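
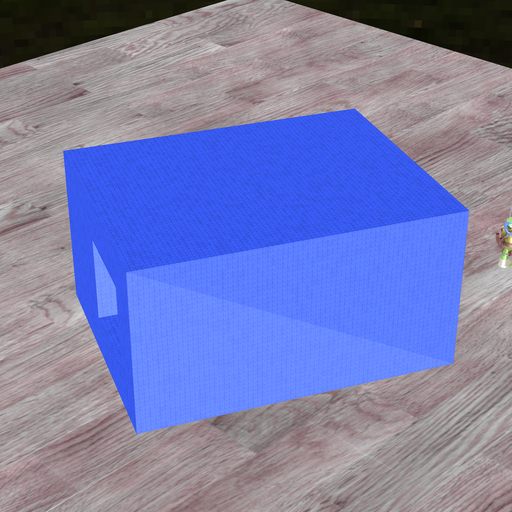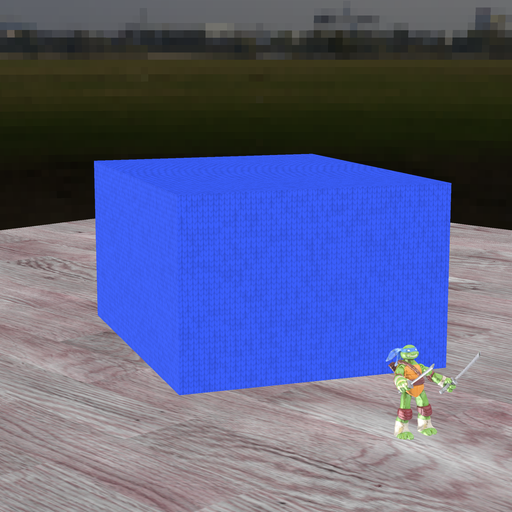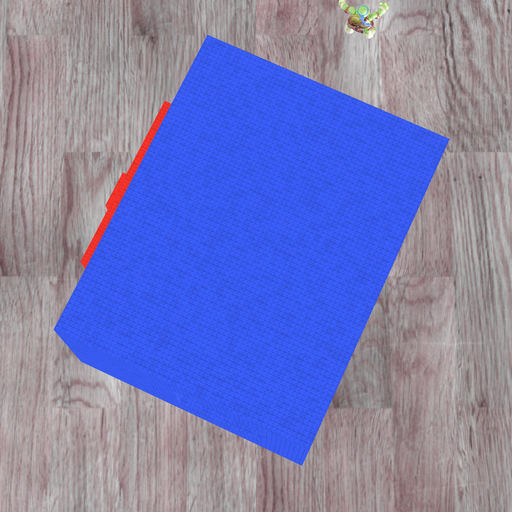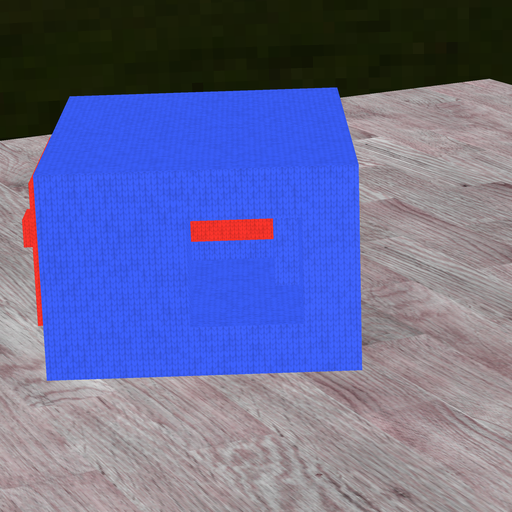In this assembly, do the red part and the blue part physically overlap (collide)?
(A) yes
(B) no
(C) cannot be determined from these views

(A) yes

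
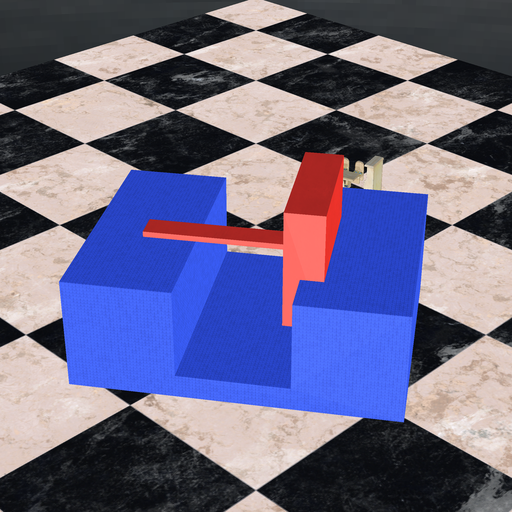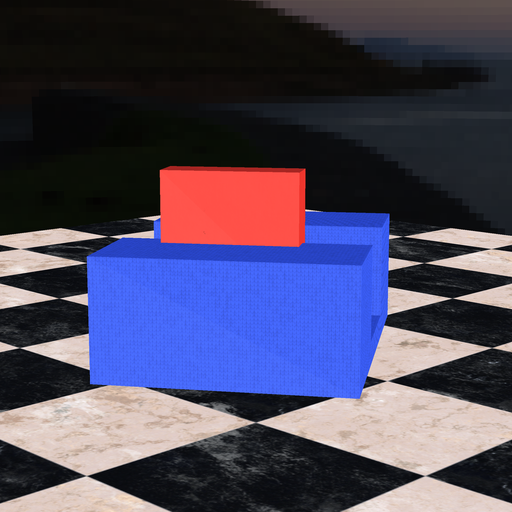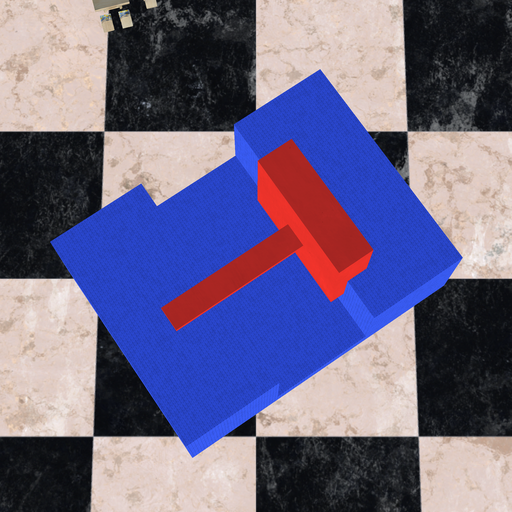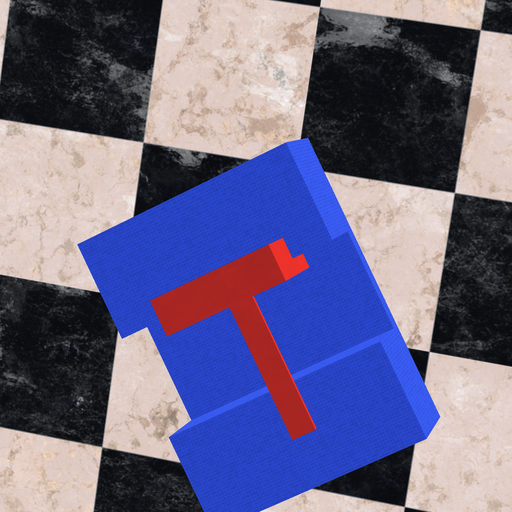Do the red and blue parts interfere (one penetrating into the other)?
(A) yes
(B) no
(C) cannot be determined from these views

(A) yes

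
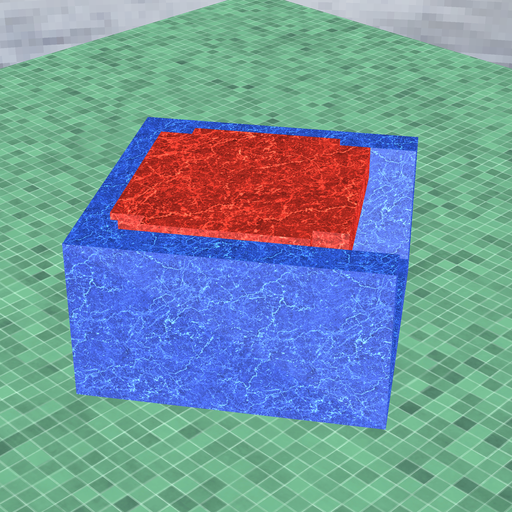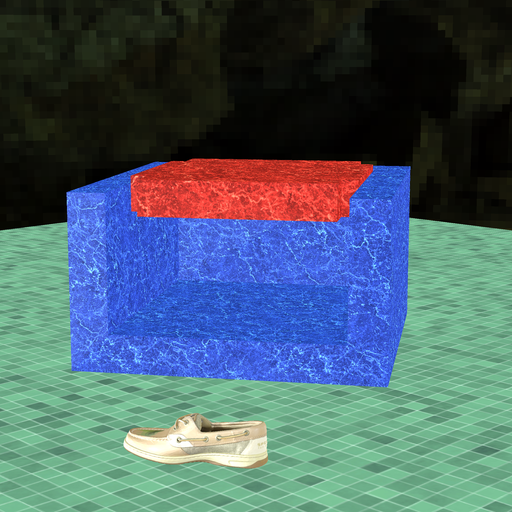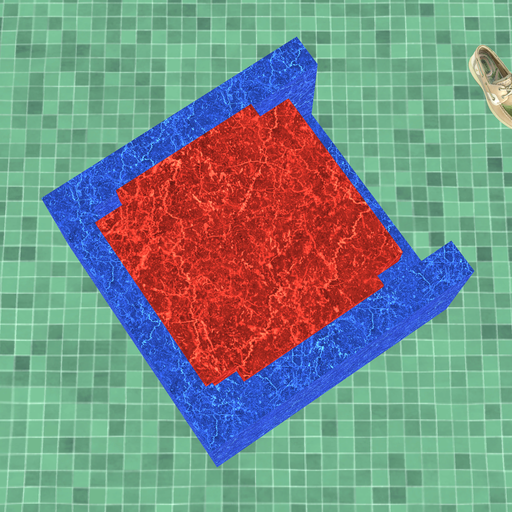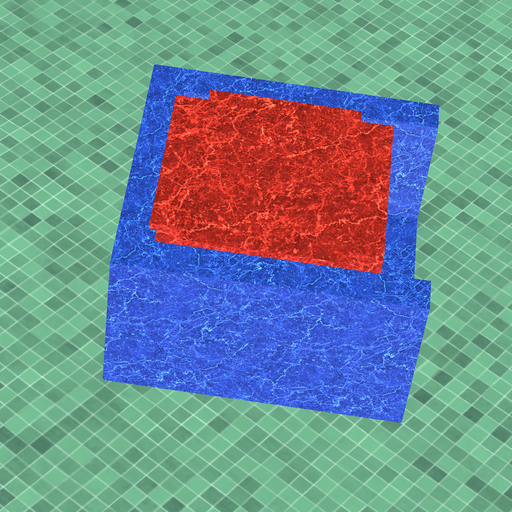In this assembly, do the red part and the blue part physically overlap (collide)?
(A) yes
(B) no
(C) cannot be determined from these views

(A) yes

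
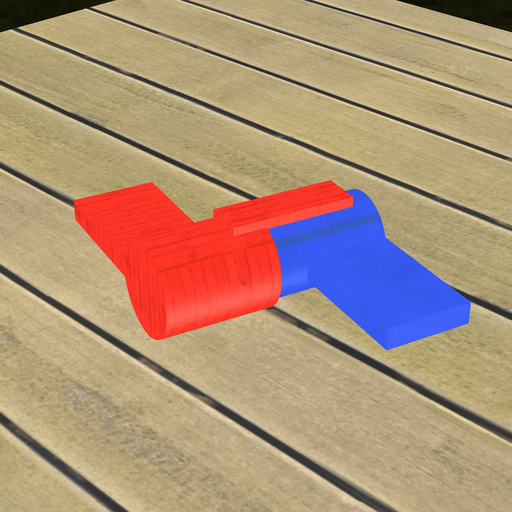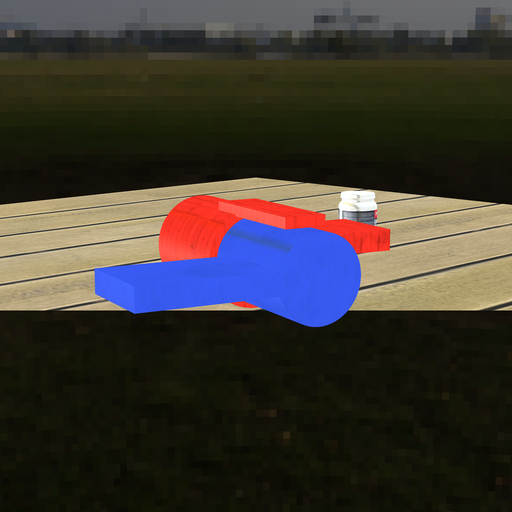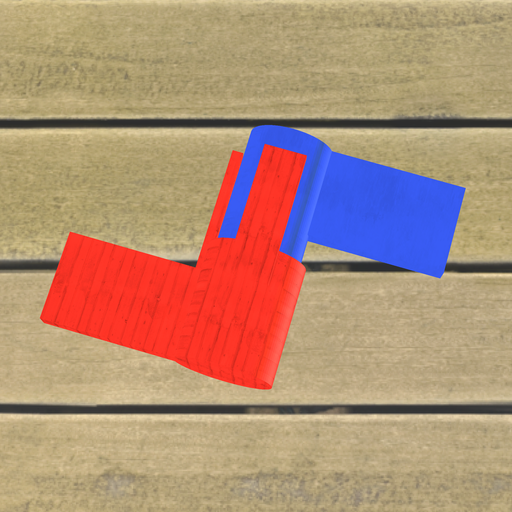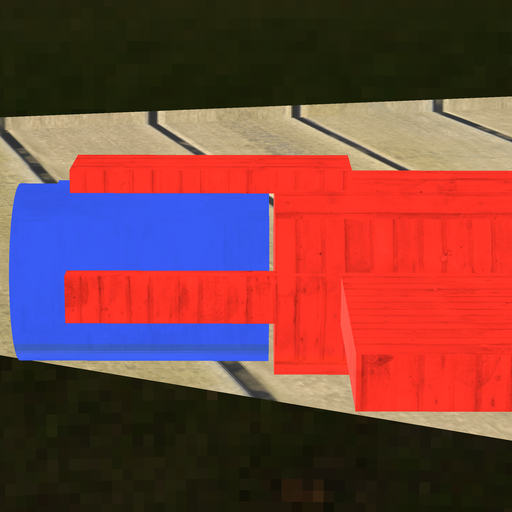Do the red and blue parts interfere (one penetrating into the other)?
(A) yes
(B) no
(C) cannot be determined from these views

(B) no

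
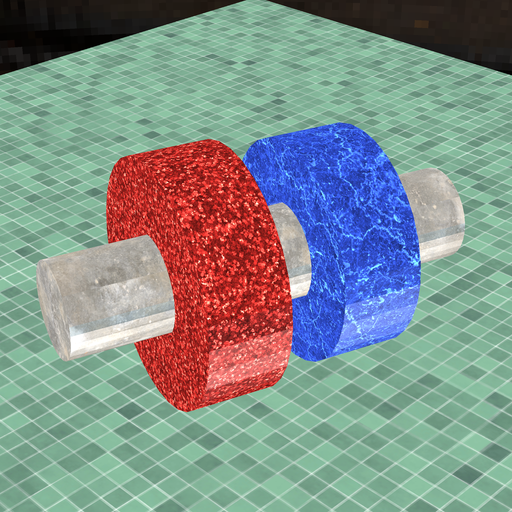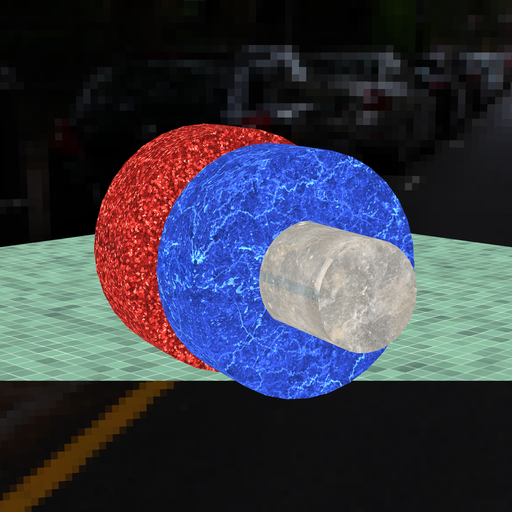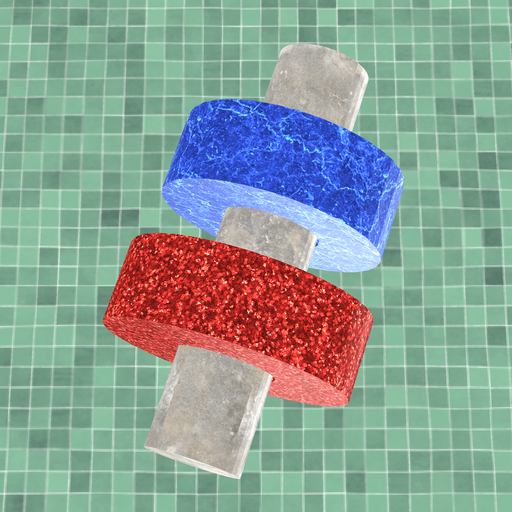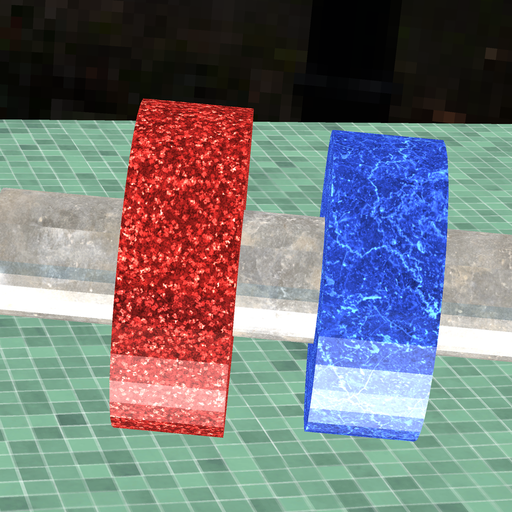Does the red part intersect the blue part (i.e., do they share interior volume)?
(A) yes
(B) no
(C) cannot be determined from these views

(B) no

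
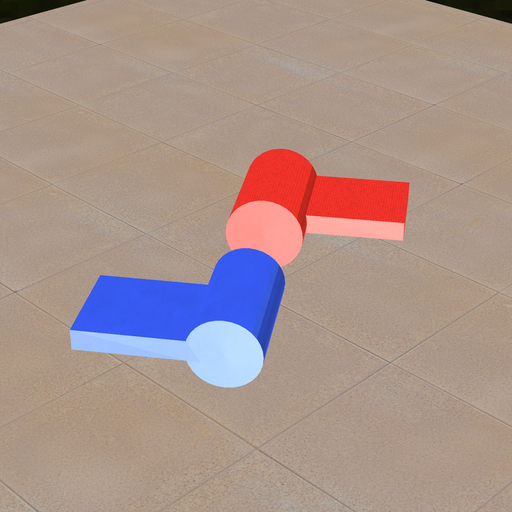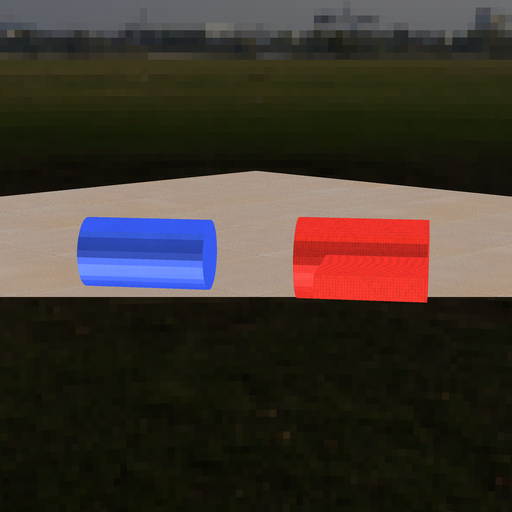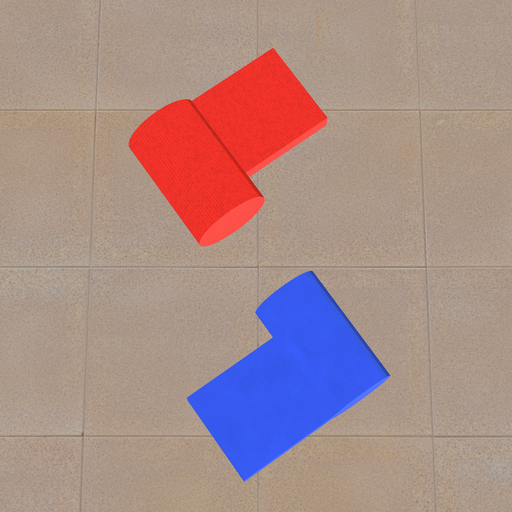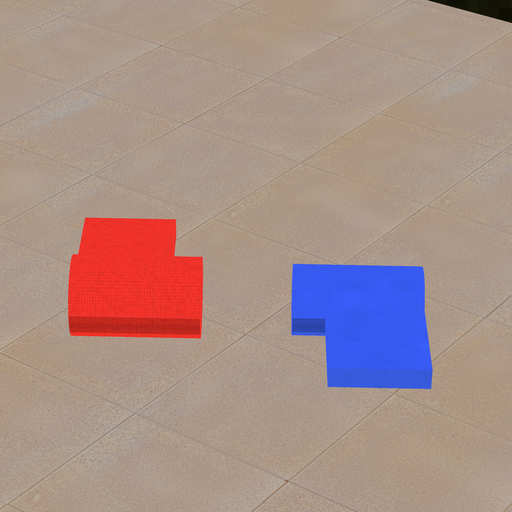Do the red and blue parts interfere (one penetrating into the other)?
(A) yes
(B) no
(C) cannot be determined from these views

(B) no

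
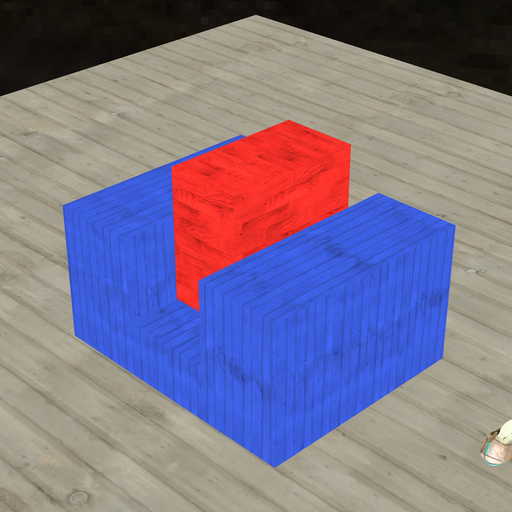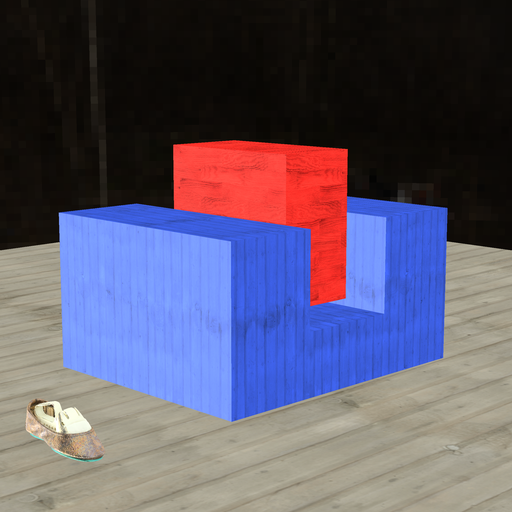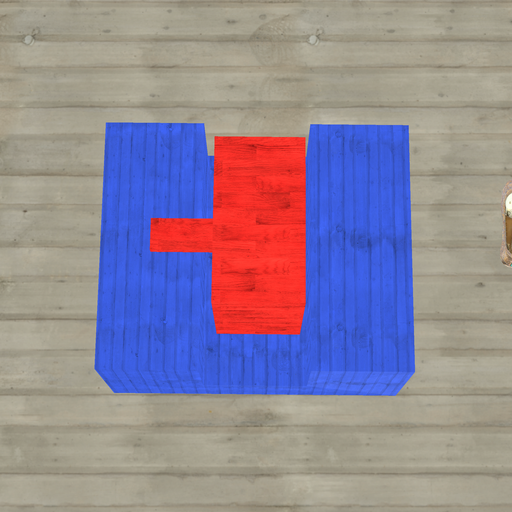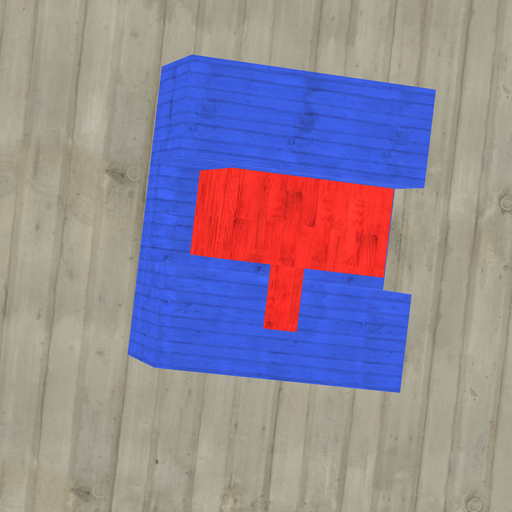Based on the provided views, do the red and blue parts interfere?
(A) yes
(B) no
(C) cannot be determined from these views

(B) no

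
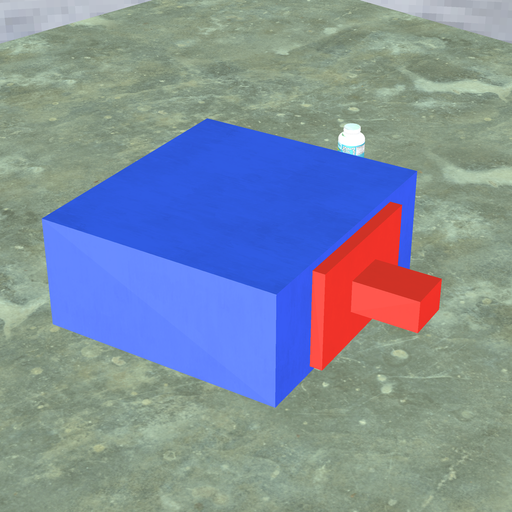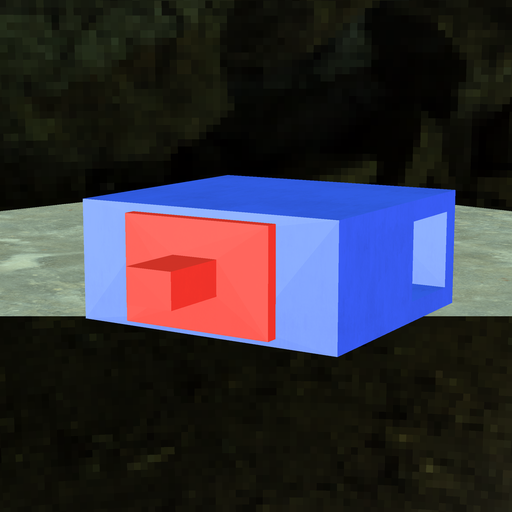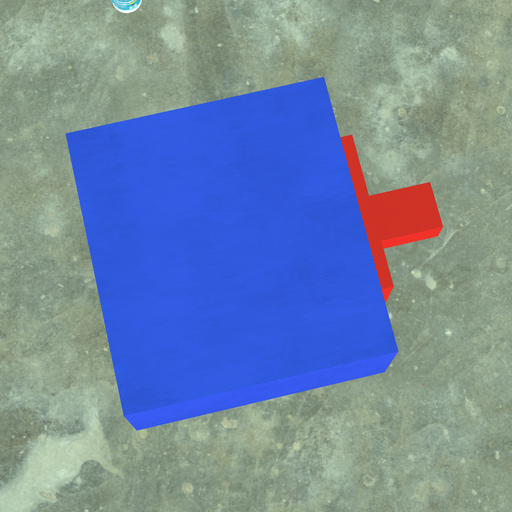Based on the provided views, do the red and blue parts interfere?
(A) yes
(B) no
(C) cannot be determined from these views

(C) cannot be determined from these views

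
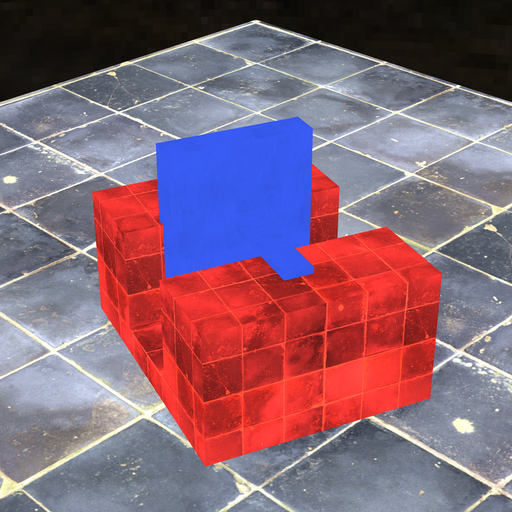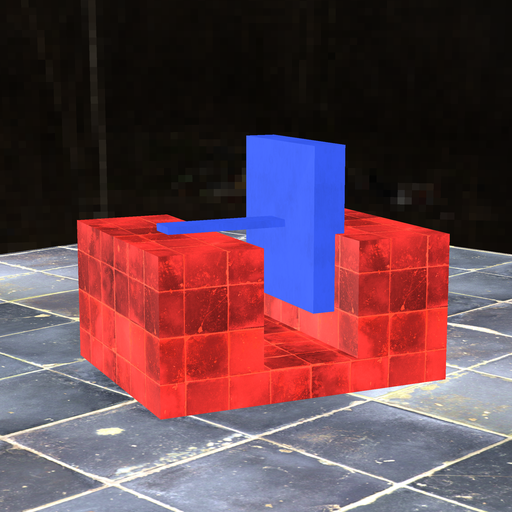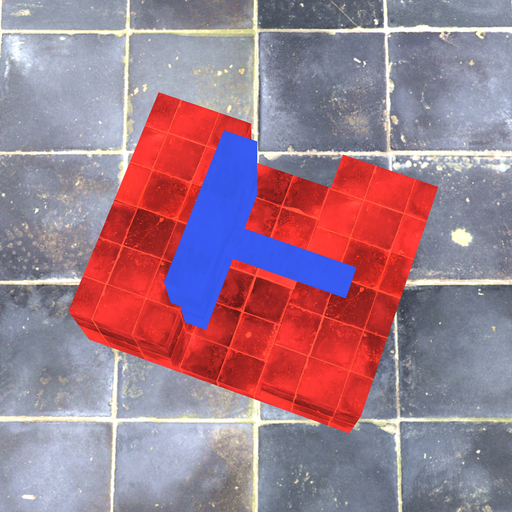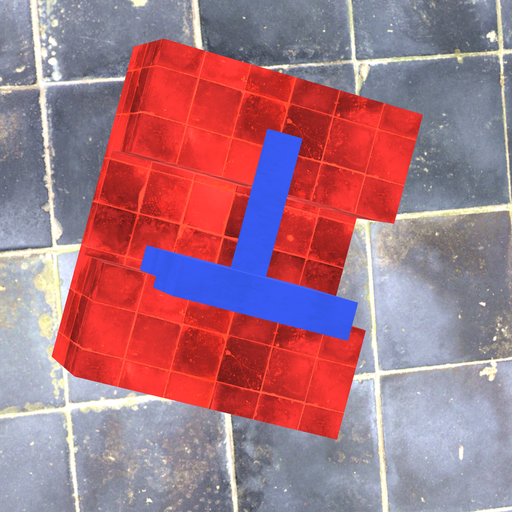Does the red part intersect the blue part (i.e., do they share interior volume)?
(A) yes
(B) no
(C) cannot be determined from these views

(A) yes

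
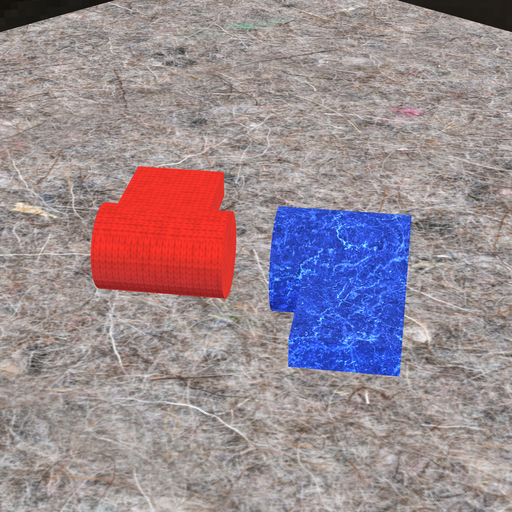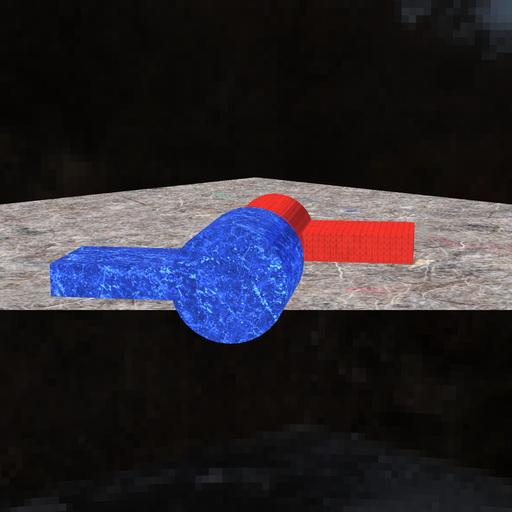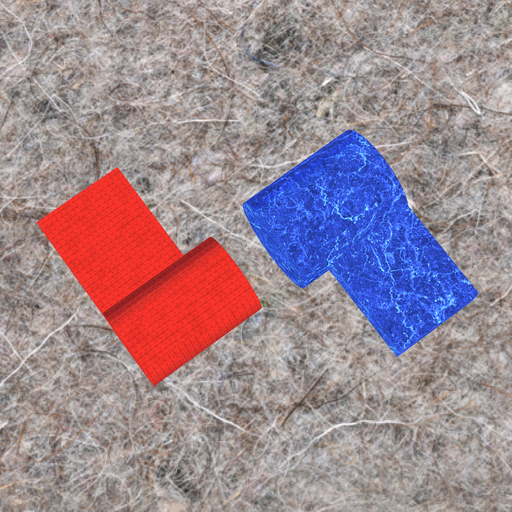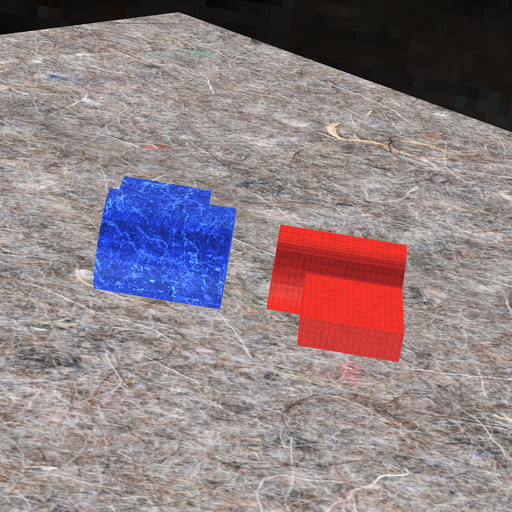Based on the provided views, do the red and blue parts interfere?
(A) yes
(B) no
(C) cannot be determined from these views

(B) no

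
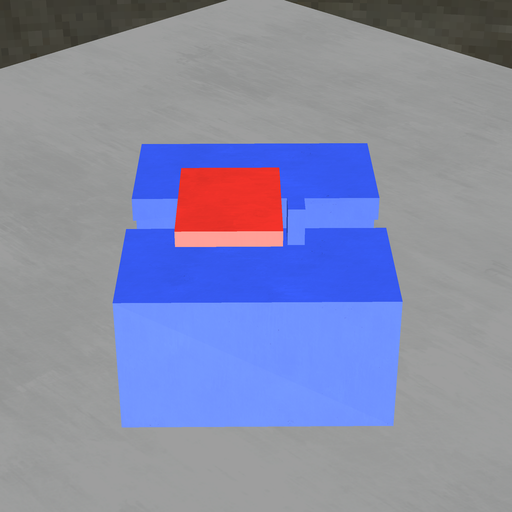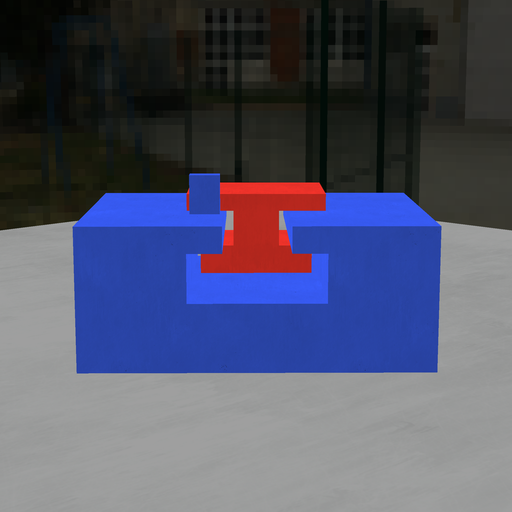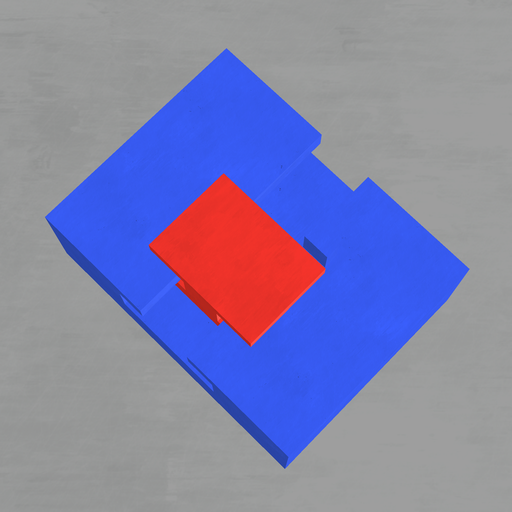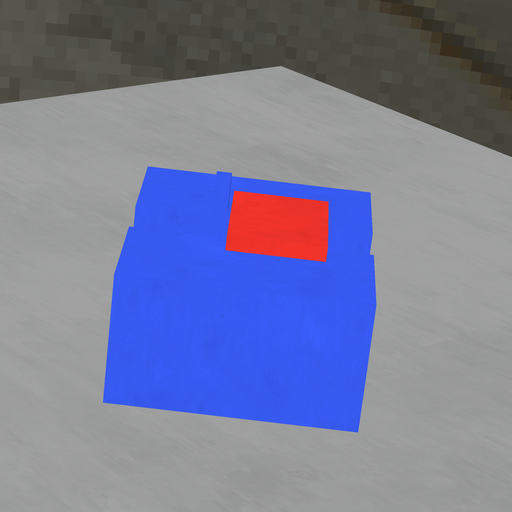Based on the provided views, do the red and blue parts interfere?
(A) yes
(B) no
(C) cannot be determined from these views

(B) no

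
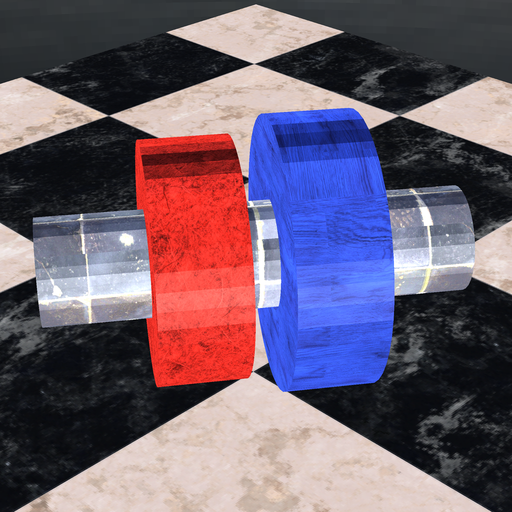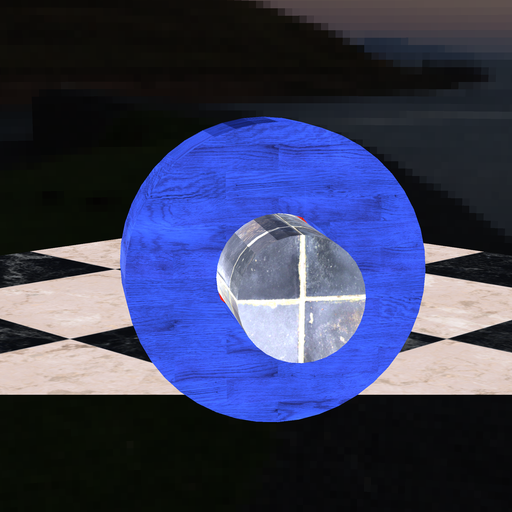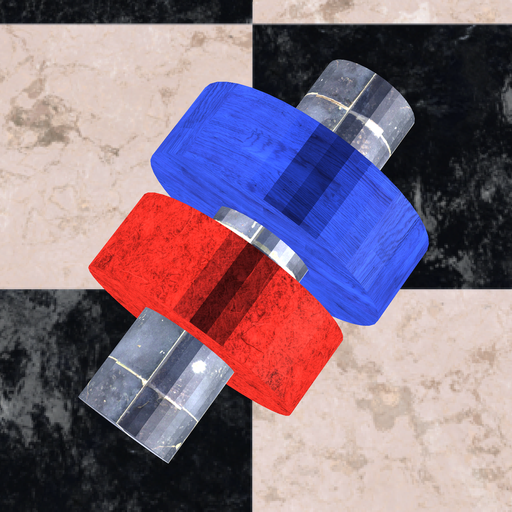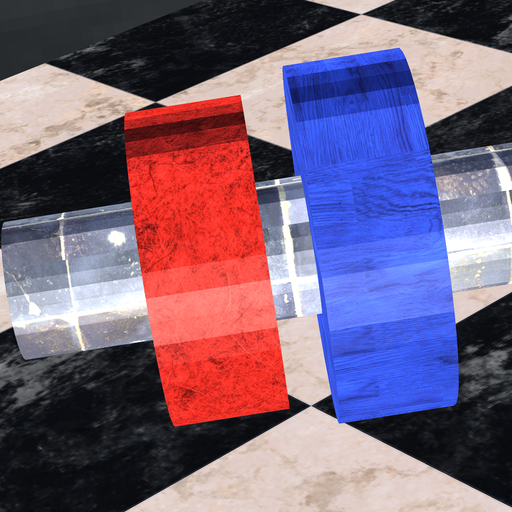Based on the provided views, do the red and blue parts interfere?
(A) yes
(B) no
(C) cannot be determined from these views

(B) no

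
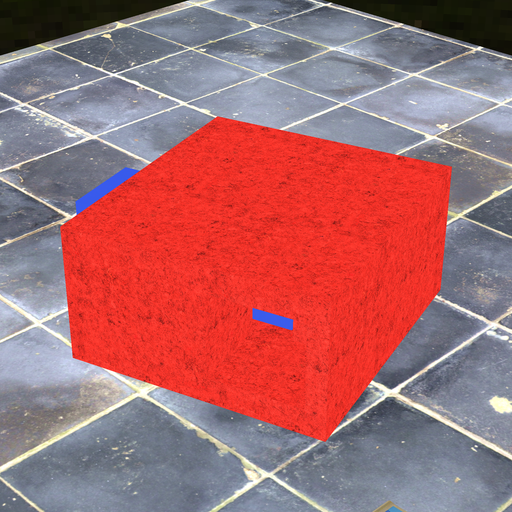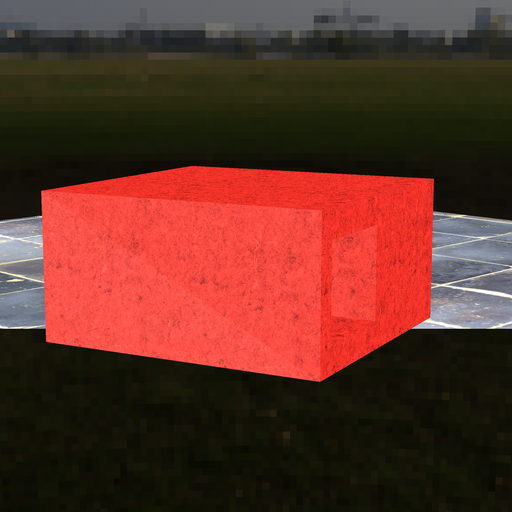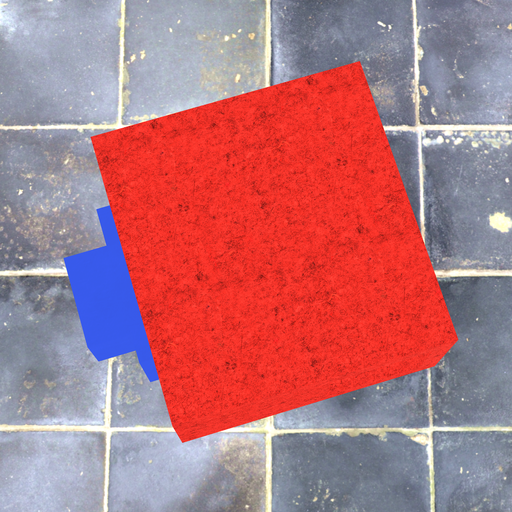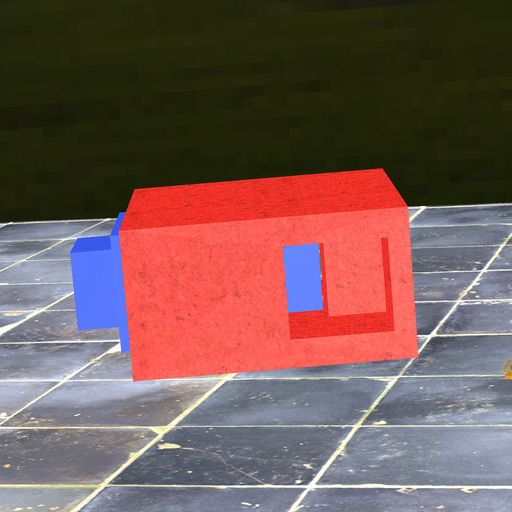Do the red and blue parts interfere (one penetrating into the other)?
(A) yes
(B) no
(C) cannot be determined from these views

(B) no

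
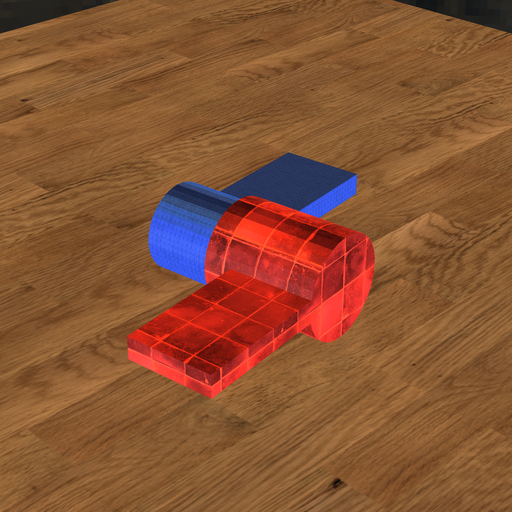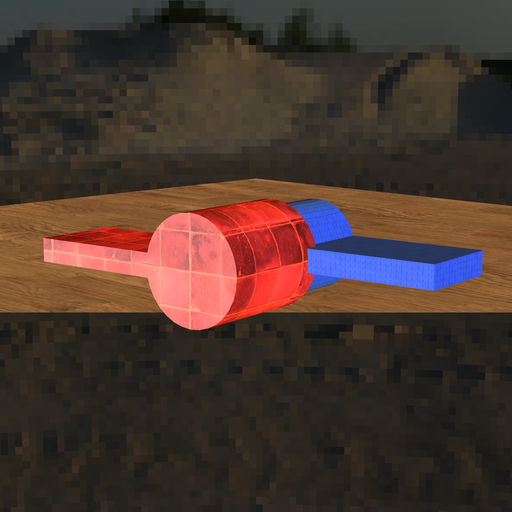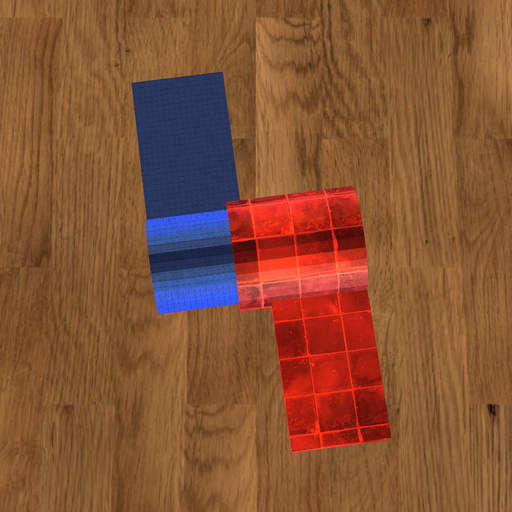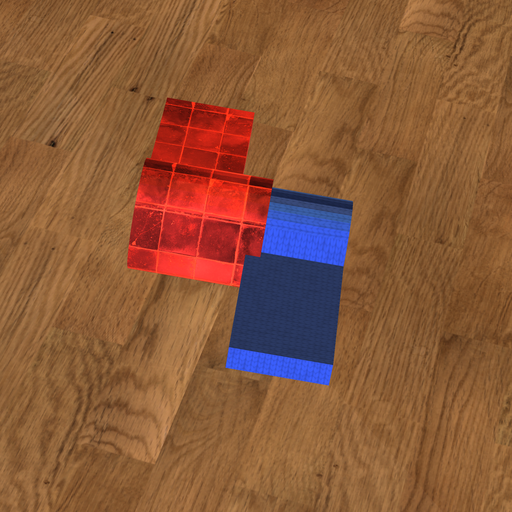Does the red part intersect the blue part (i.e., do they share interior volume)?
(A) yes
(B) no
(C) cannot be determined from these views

(A) yes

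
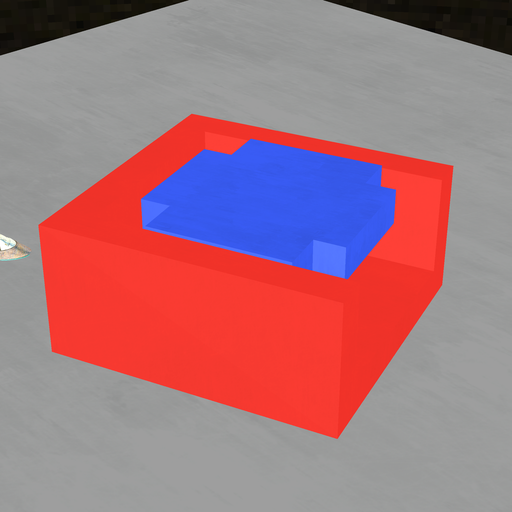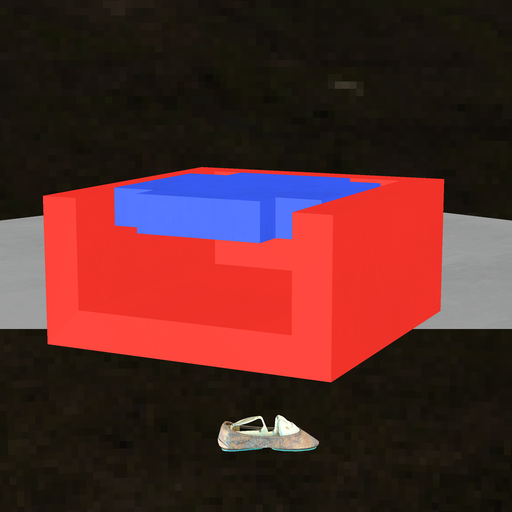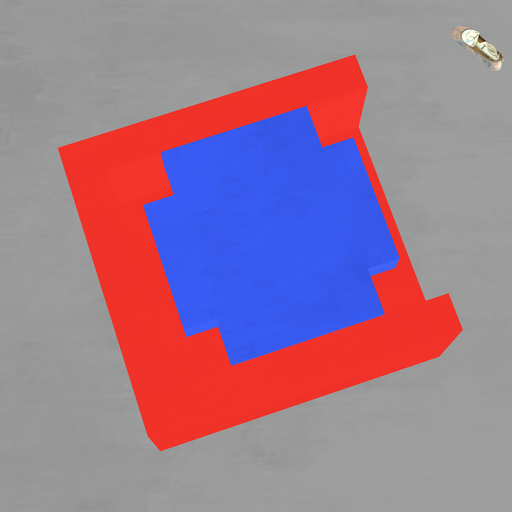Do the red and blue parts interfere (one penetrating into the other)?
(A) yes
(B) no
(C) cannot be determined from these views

(B) no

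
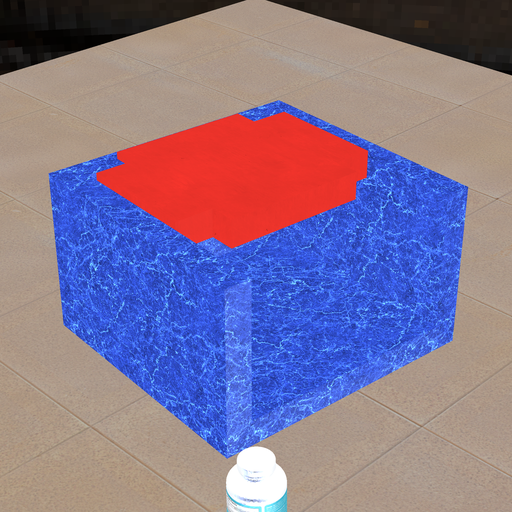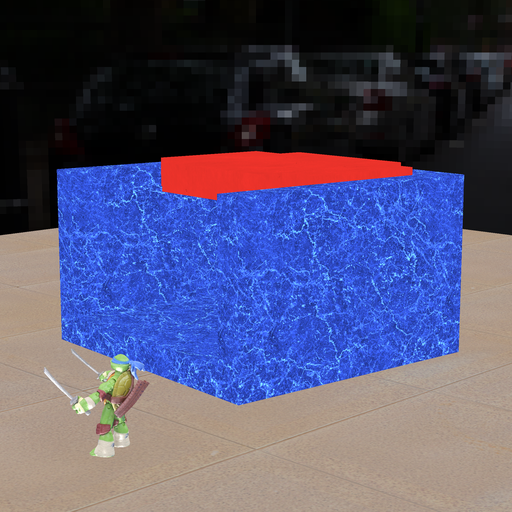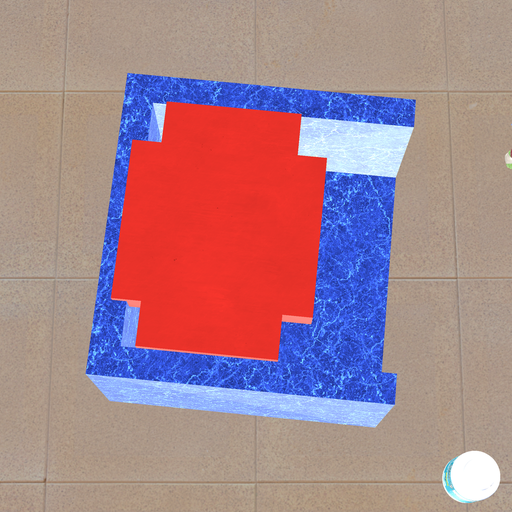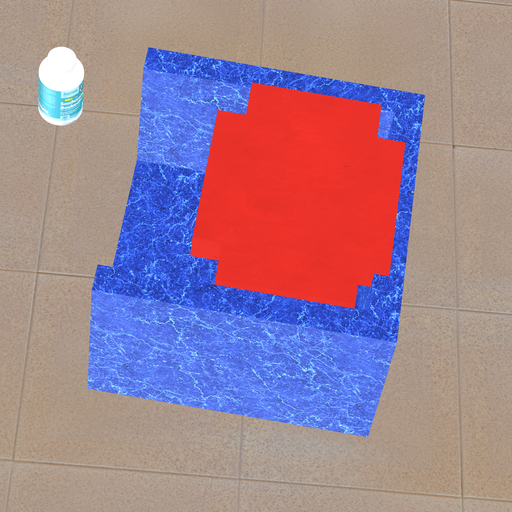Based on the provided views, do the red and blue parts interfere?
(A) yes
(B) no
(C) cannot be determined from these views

(A) yes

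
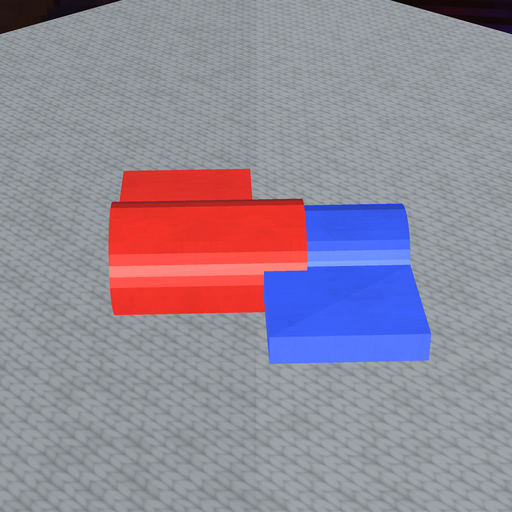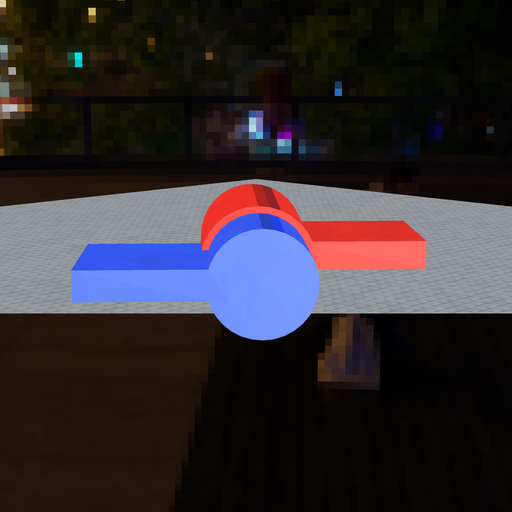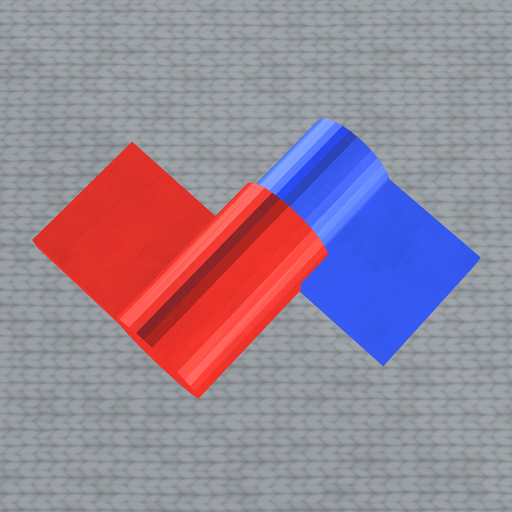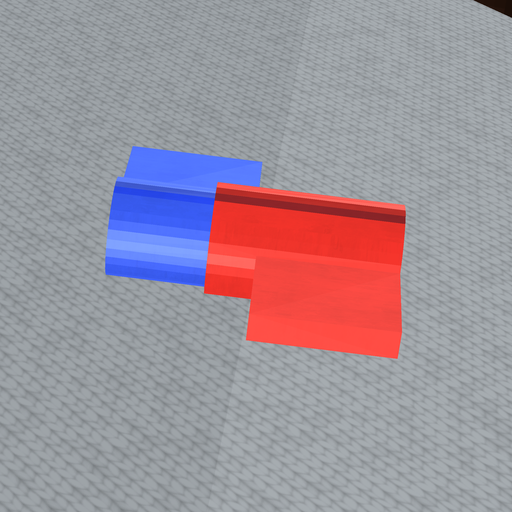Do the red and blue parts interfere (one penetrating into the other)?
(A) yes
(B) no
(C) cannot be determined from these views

(A) yes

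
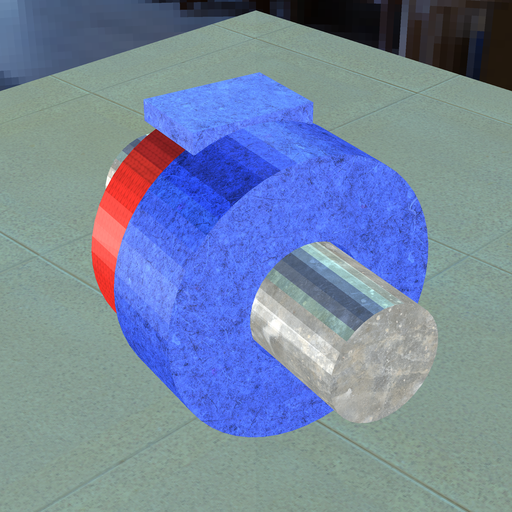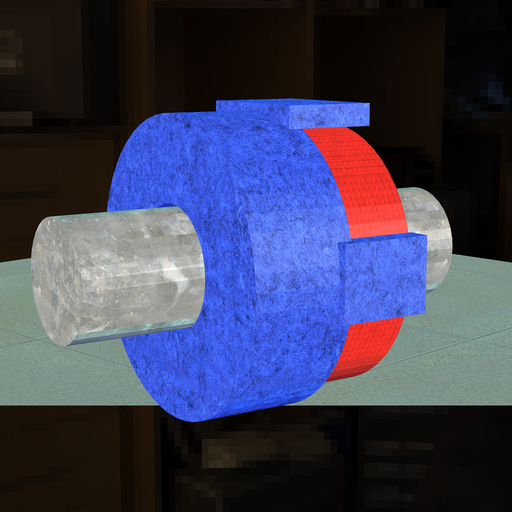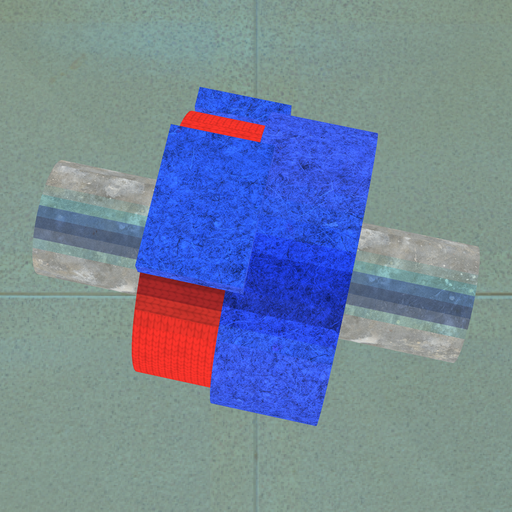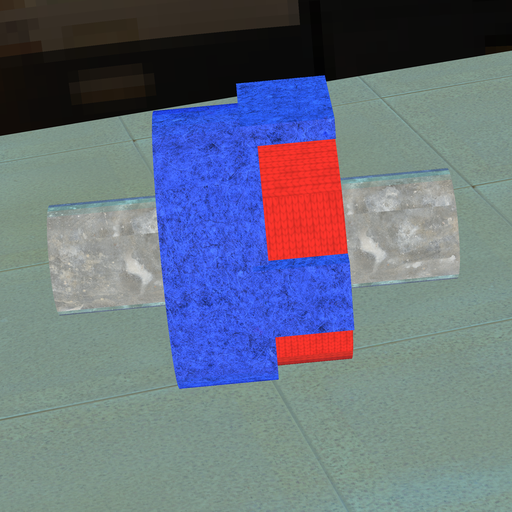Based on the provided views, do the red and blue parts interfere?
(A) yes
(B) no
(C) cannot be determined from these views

(A) yes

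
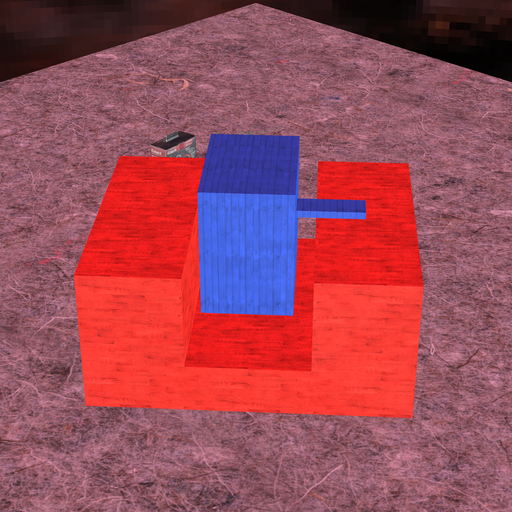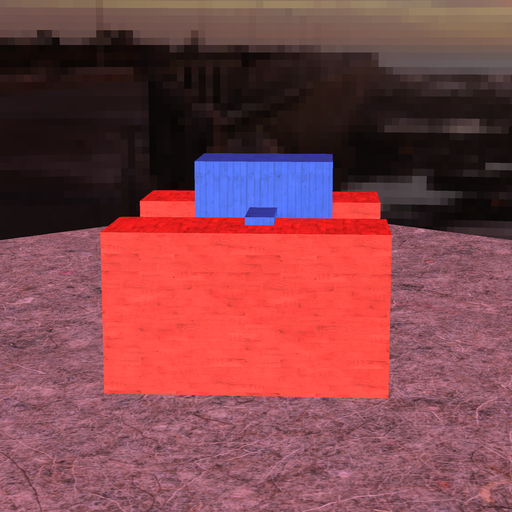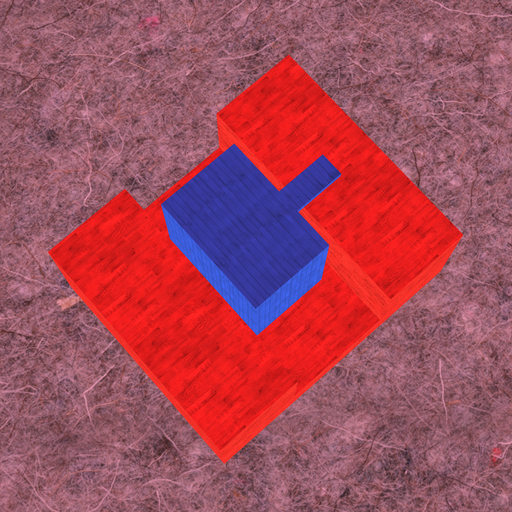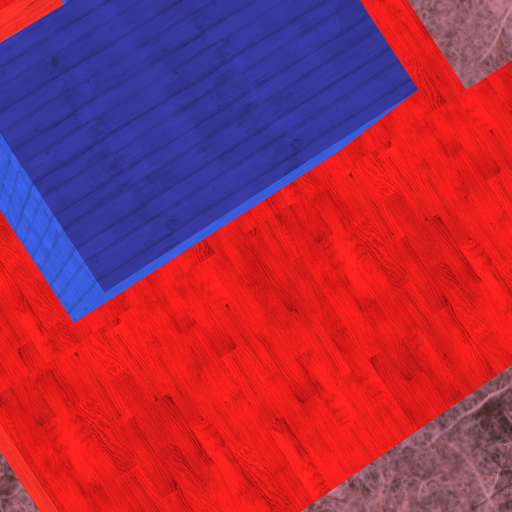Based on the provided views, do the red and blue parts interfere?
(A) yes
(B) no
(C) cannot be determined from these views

(B) no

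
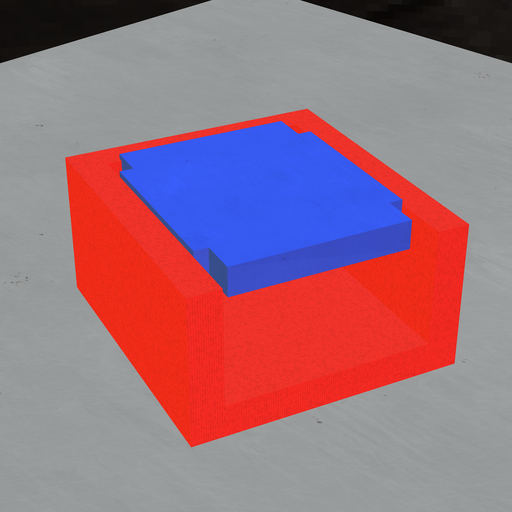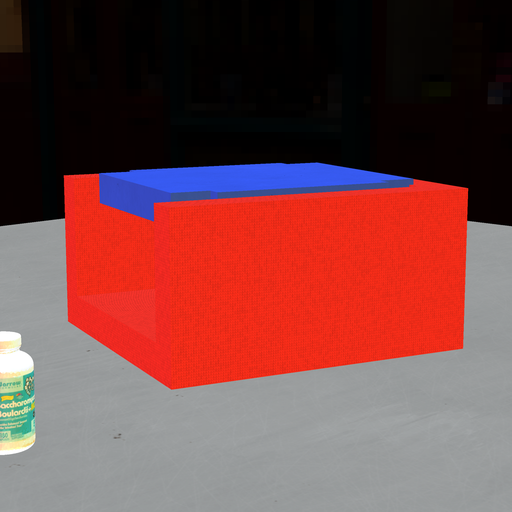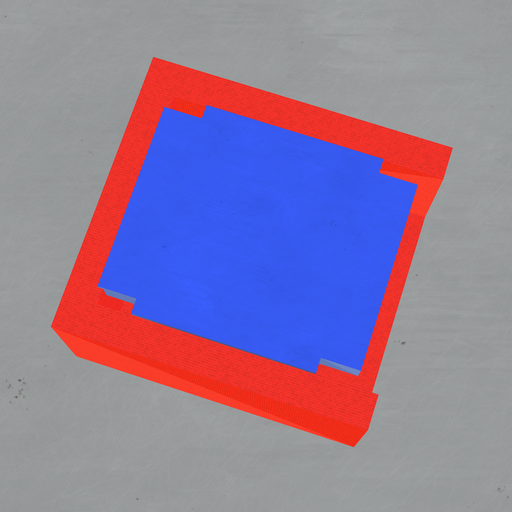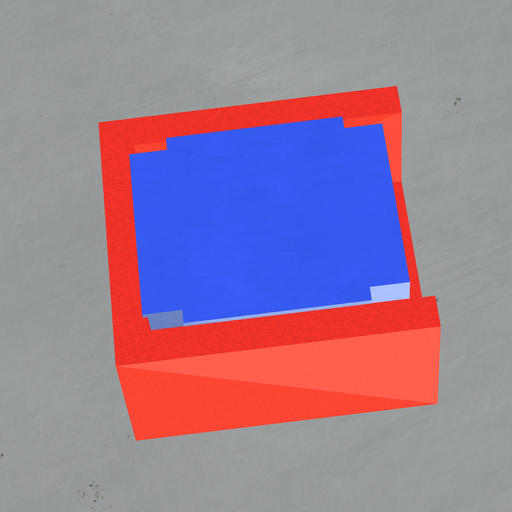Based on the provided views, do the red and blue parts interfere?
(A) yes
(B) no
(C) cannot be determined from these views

(A) yes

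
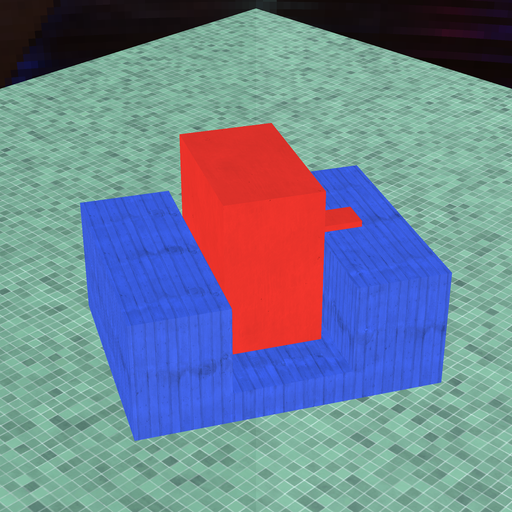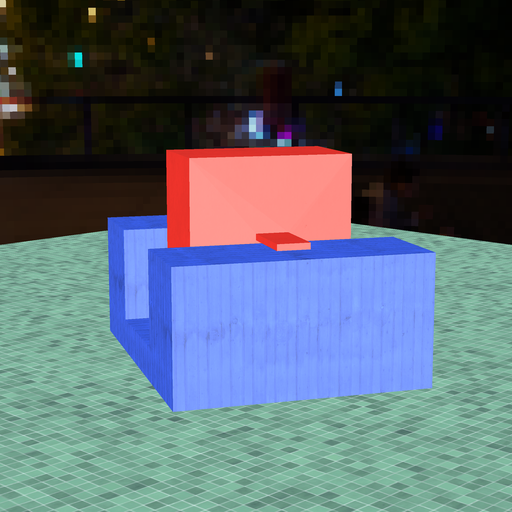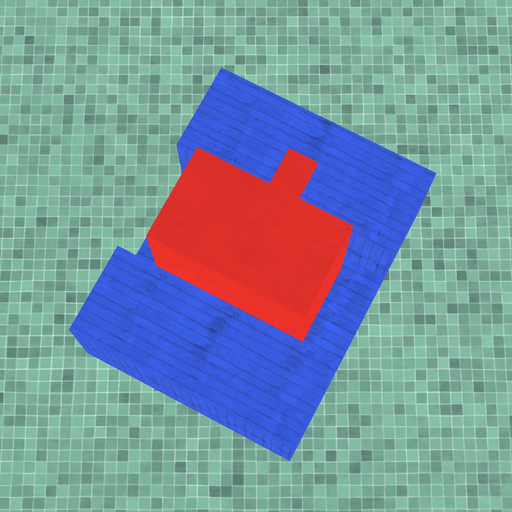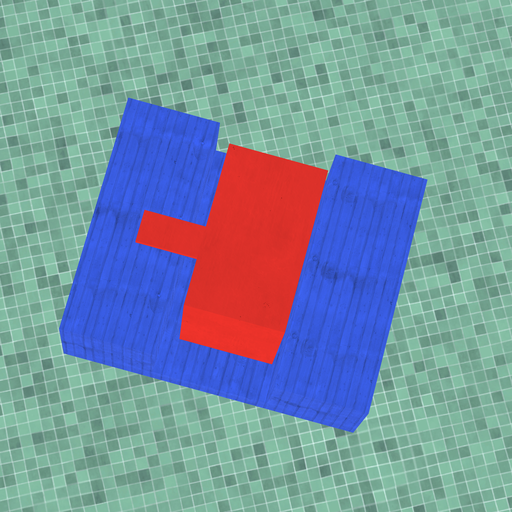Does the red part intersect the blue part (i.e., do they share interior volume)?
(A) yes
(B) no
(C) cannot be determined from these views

(B) no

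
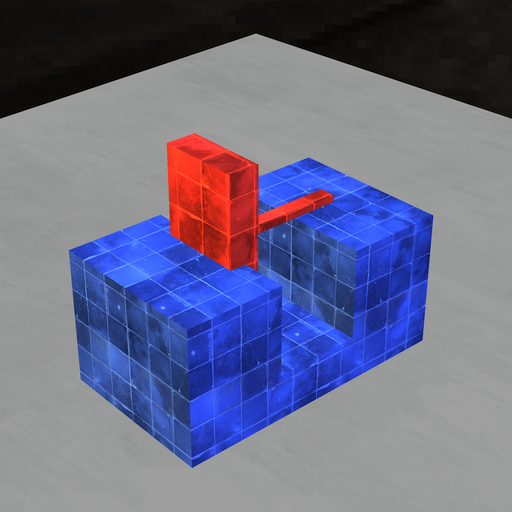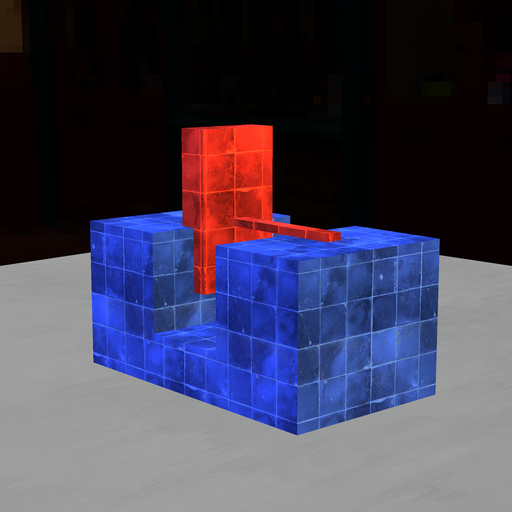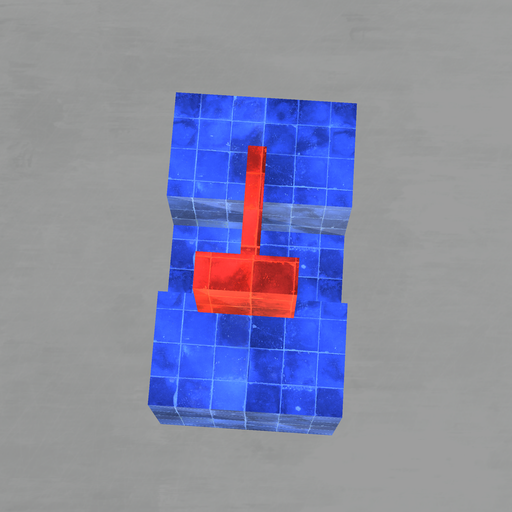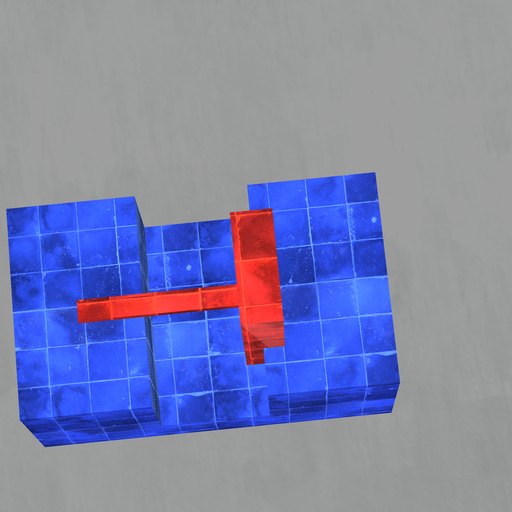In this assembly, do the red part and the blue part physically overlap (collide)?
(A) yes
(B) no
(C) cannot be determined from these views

(A) yes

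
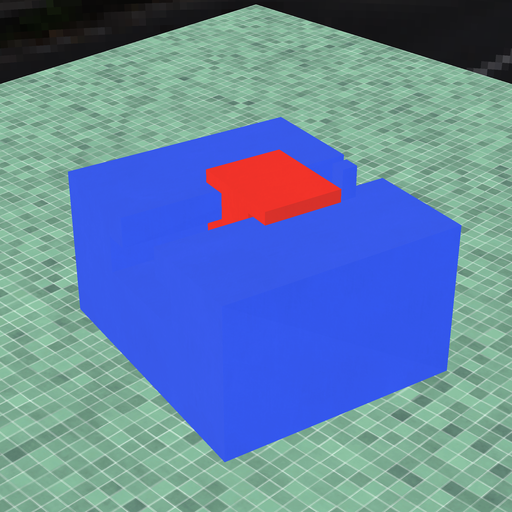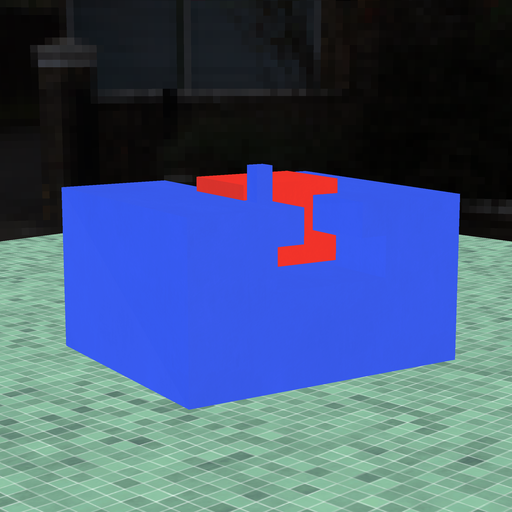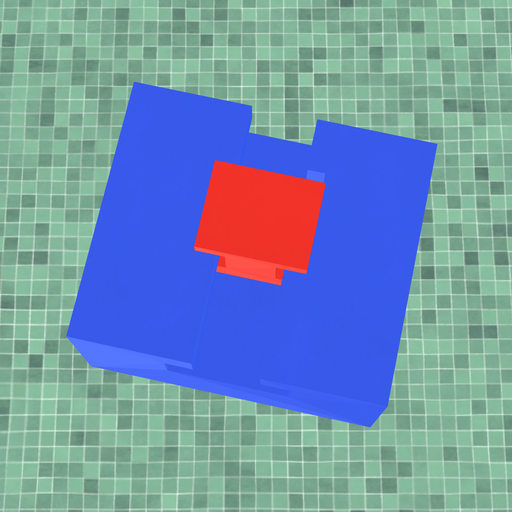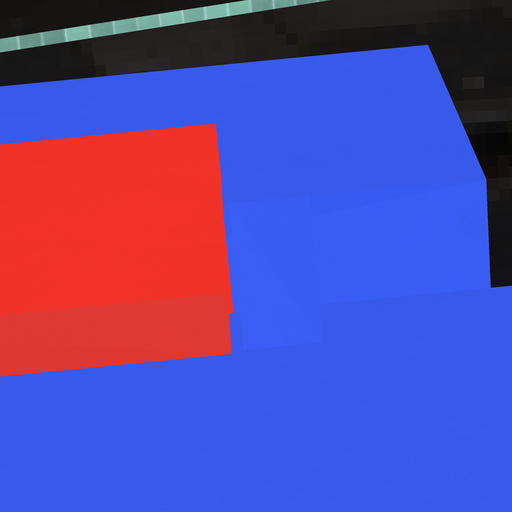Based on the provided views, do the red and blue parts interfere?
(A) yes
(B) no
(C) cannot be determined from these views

(B) no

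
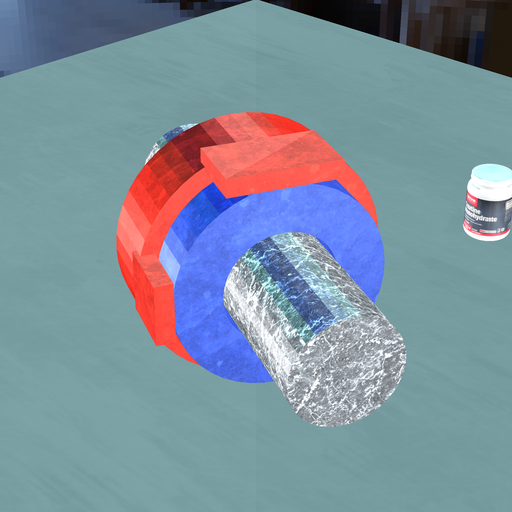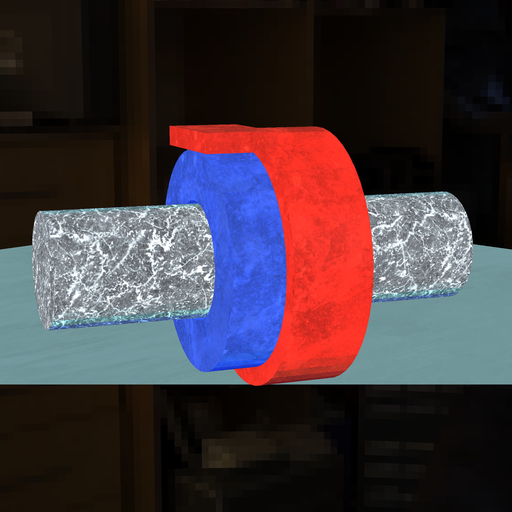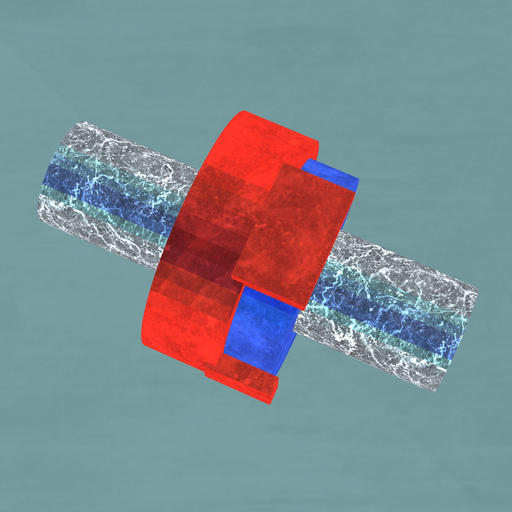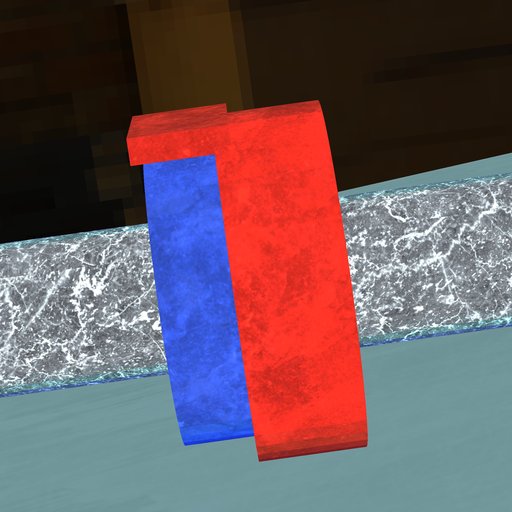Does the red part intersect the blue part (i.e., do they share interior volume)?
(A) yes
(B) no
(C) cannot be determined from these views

(A) yes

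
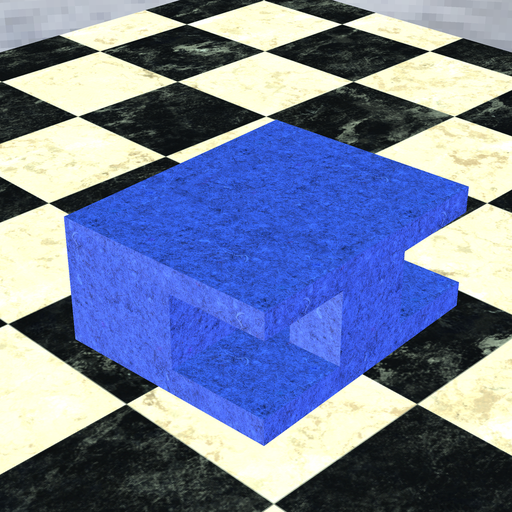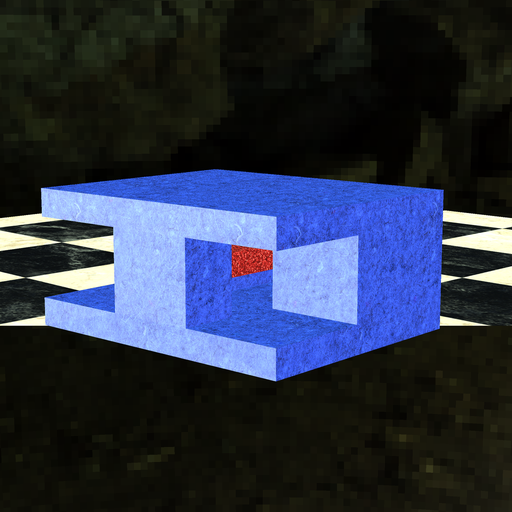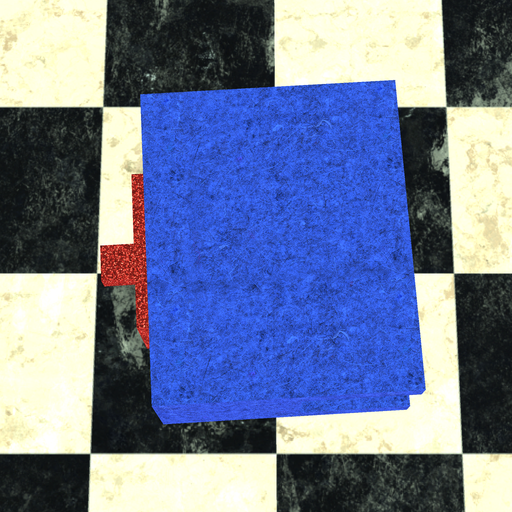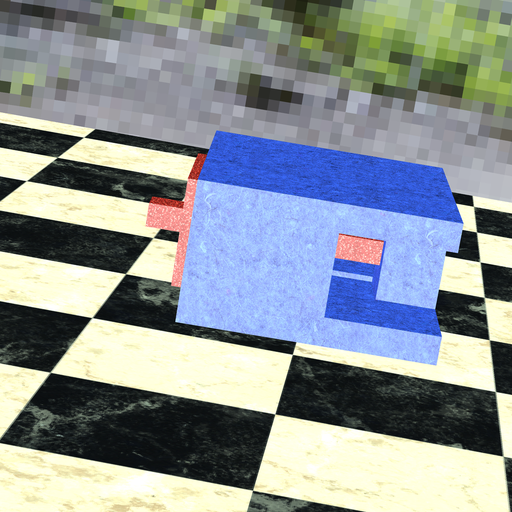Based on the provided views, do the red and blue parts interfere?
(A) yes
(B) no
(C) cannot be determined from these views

(A) yes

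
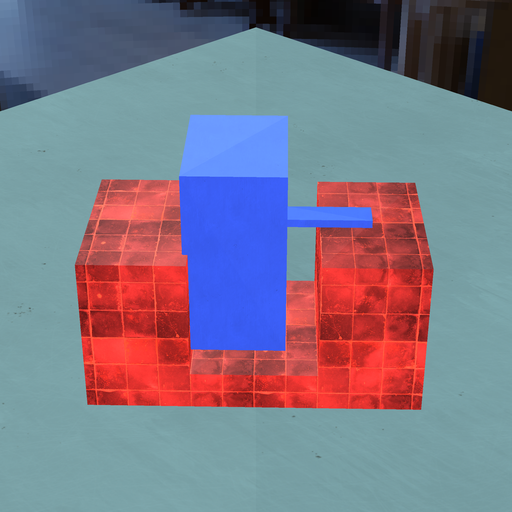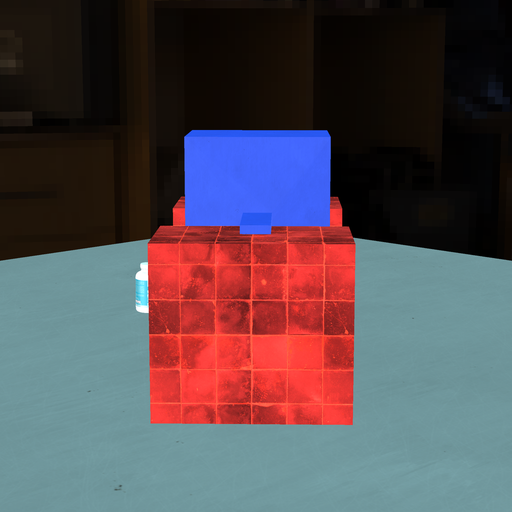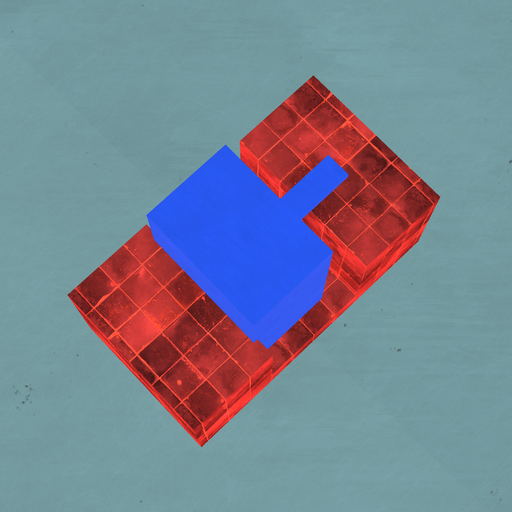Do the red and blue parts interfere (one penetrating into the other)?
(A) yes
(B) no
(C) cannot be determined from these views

(A) yes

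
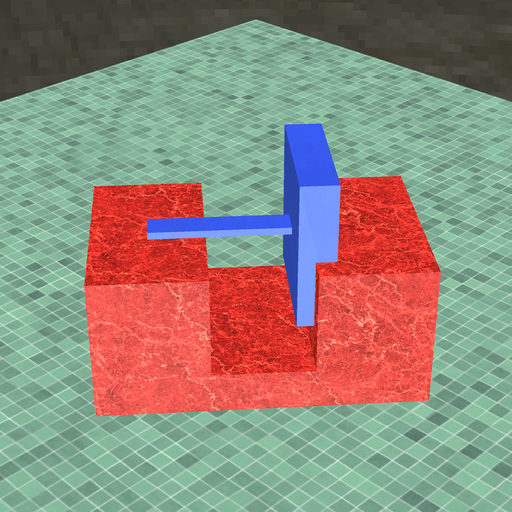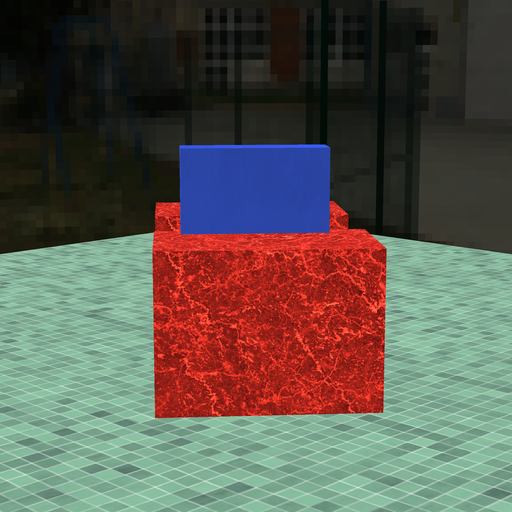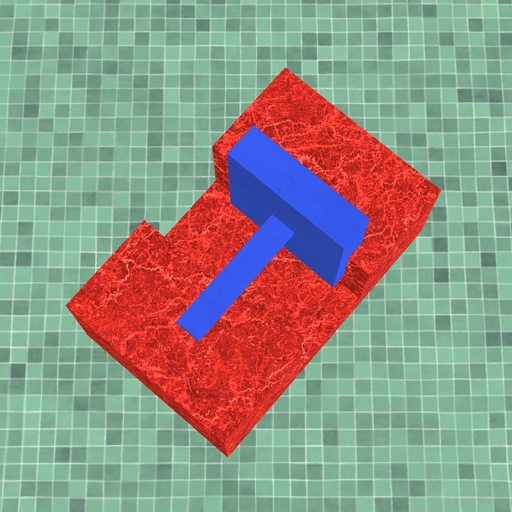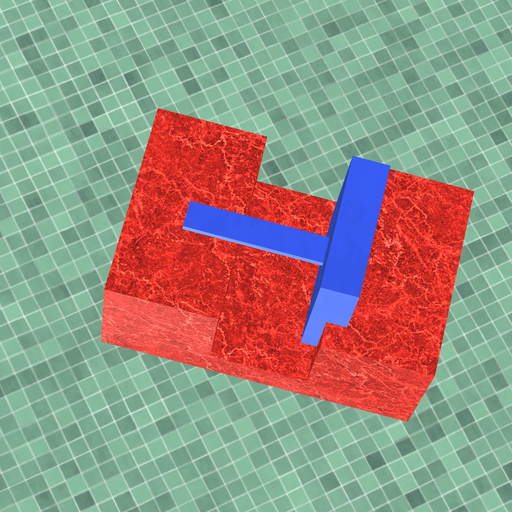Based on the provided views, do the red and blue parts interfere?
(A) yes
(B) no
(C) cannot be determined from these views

(A) yes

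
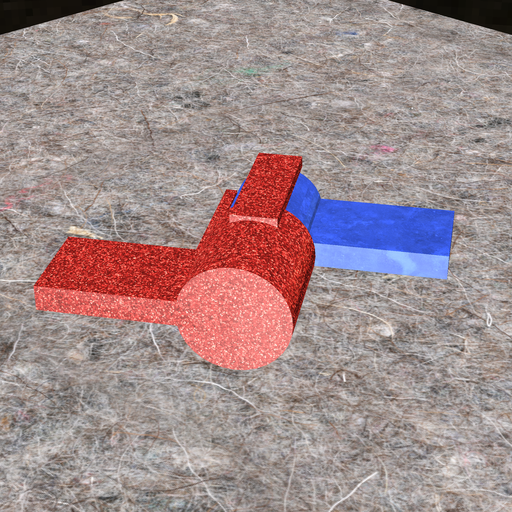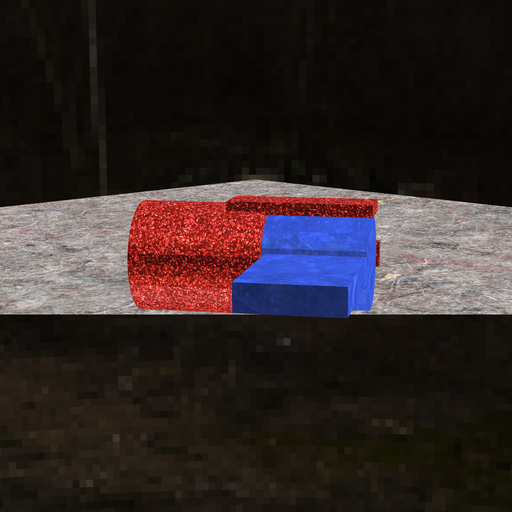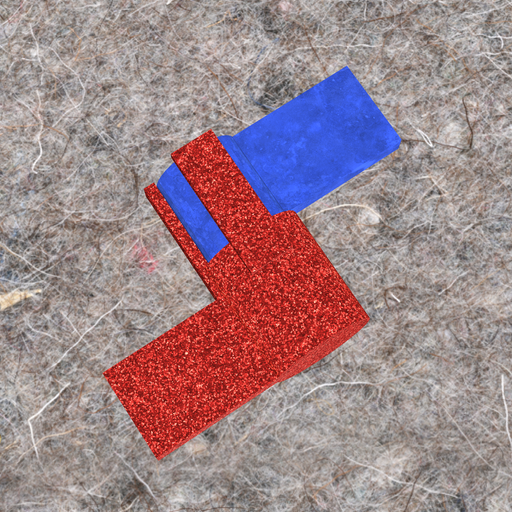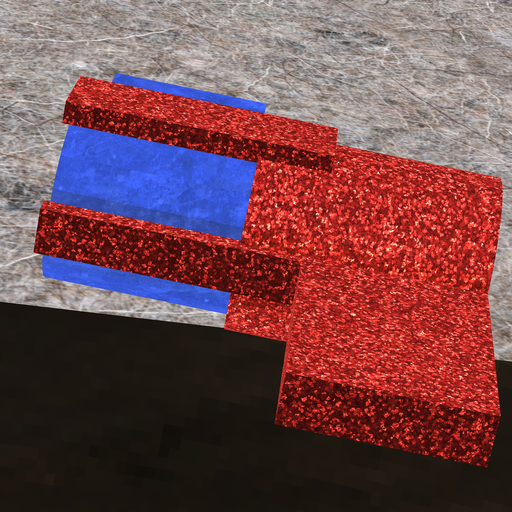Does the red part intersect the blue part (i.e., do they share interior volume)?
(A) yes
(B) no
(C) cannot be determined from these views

(A) yes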